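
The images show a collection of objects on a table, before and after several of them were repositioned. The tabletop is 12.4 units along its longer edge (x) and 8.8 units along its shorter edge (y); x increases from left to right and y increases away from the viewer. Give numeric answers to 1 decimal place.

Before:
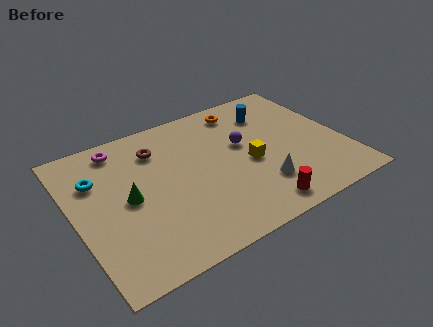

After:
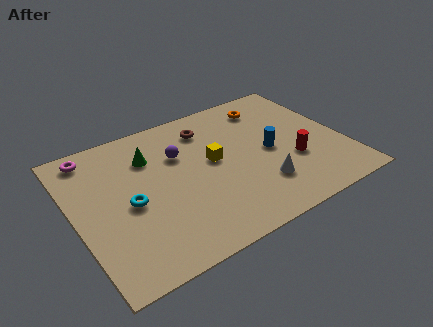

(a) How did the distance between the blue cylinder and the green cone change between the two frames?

-1.8

Before: roughly 7.5 units apart; after: 5.7. That's 1.8 units closer together.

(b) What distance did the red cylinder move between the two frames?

2.9

From (7.8, 1.1) to (9.9, 3.1), the red cylinder covered √(2.1² + 2.0²) ≈ 2.9 units.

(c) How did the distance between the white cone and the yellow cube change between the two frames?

+1.5

Before: roughly 1.6 units apart; after: 3.1. That's 1.5 units further apart.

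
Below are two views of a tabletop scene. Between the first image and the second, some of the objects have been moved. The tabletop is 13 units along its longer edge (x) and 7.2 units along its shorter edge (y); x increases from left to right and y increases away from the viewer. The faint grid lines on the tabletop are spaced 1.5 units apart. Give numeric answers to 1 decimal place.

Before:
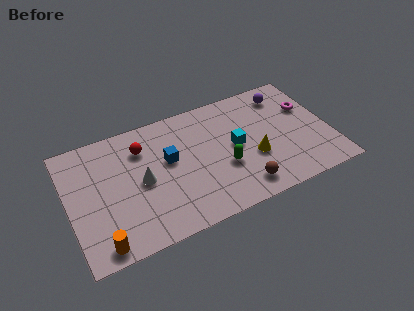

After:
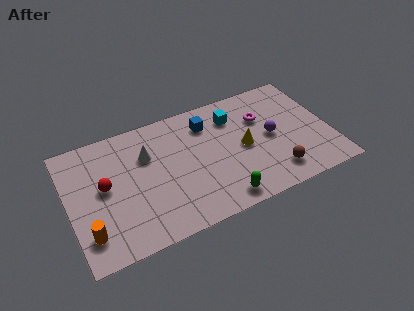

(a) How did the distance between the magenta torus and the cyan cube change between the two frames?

-2.4

Before: roughly 3.9 units apart; after: 1.5. That's 2.4 units closer together.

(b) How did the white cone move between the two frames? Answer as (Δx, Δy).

(0.4, 1.4)

From the two frames, the white cone sits at roughly (3.6, 3.5) before and (4.0, 4.9) after.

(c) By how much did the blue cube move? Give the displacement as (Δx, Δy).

(2.1, 1.4)

The blue cube was at about (5.0, 4.2) and moved to about (7.1, 5.6).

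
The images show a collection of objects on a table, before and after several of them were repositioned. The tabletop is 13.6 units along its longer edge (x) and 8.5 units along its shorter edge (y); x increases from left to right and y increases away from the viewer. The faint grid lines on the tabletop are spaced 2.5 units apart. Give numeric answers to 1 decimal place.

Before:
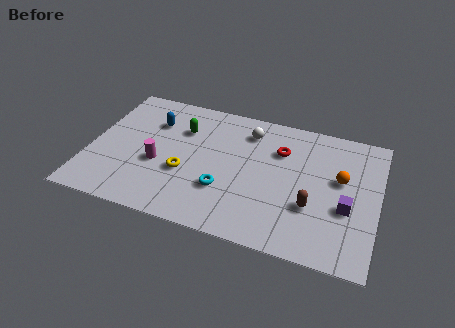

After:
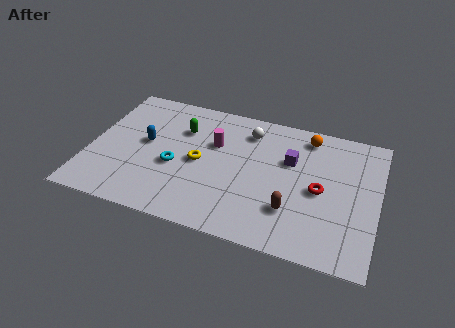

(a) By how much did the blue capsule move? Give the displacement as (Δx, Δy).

(-0.2, -1.5)

The blue capsule started near (2.8, 6.1) and ended near (2.6, 4.6).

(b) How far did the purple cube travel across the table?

3.6

The purple cube moved from about (12.2, 3.3) to (9.4, 5.5), a distance of √(2.8² + 2.2²) ≈ 3.6.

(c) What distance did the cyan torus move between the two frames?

2.5

From (6.5, 2.7) to (4.1, 3.5), the cyan torus covered √(2.4² + 0.8²) ≈ 2.5 units.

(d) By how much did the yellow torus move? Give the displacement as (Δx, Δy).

(0.6, 0.9)

The yellow torus started near (4.6, 3.2) and ended near (5.2, 4.1).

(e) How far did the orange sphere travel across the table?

2.9

The orange sphere was near (11.8, 5.0) before and (10.1, 7.3) after, so it travelled √(1.7² + 2.3²) ≈ 2.9 units.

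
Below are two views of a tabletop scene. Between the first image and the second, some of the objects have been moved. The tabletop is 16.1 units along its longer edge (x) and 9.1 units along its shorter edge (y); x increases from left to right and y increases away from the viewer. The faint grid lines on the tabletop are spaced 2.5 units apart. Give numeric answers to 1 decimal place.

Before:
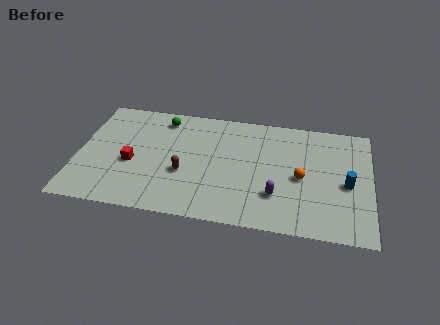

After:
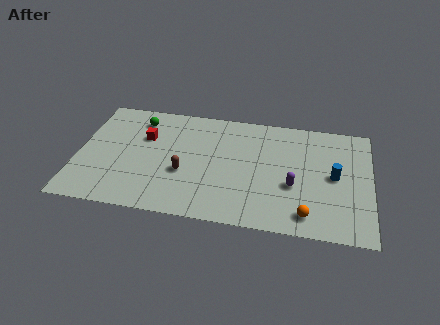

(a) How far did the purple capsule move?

1.3

The purple capsule was near (11.0, 2.6) before and (11.9, 3.5) after, so it travelled √(0.9² + 0.9²) ≈ 1.3 units.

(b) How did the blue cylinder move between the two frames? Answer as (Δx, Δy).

(-0.7, 0.5)

The blue cylinder was at about (14.8, 4.1) and moved to about (14.1, 4.6).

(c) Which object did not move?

the brown capsule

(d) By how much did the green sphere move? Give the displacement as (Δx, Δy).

(-1.3, -0.3)

From the two frames, the green sphere sits at roughly (4.5, 7.7) before and (3.2, 7.4) after.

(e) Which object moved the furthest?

the orange sphere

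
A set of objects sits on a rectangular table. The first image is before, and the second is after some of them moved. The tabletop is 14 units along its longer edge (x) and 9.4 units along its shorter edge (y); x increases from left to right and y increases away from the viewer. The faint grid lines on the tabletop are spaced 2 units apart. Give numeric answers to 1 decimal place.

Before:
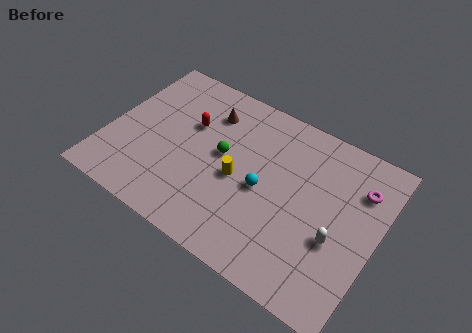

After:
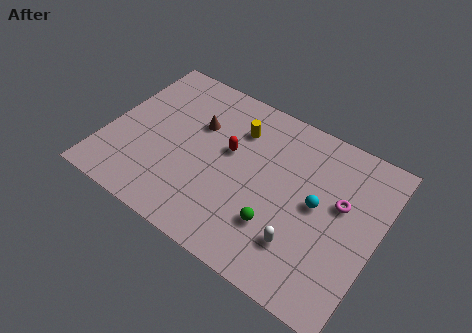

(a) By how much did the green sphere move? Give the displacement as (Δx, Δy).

(3.3, -2.4)

The green sphere started near (5.9, 5.1) and ended near (9.2, 2.7).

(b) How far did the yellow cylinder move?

2.8

The yellow cylinder was near (6.9, 4.2) before and (6.4, 7.0) after, so it travelled √(0.5² + 2.8²) ≈ 2.8 units.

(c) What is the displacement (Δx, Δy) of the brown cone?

(-0.4, -1.0)

The brown cone was at about (4.8, 7.2) and moved to about (4.4, 6.2).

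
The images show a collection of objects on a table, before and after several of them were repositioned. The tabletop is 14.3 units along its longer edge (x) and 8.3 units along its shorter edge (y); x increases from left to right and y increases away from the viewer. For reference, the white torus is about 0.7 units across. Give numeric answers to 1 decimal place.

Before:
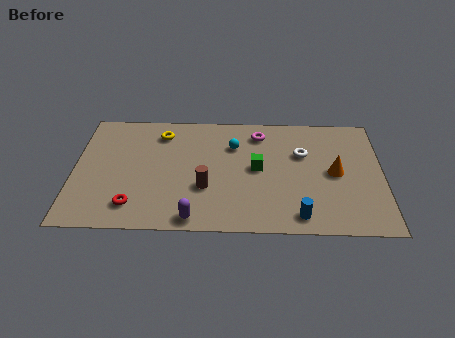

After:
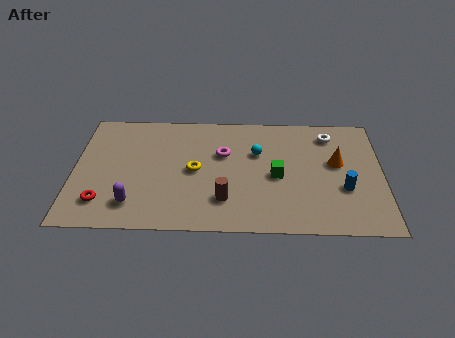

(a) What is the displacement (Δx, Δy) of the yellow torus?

(1.6, -2.6)

The yellow torus was at about (4.0, 6.7) and moved to about (5.6, 4.1).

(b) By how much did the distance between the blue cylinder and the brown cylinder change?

+0.9

They were about 4.7 units apart before and 5.6 after — 0.9 units further apart.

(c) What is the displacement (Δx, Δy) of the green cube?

(0.9, -0.5)

The green cube started near (8.5, 4.3) and ended near (9.4, 3.8).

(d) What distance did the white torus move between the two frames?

1.9

The white torus was near (10.6, 5.4) before and (11.9, 6.8) after, so it travelled √(1.3² + 1.4²) ≈ 1.9 units.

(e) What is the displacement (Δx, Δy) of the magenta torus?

(-1.7, -1.5)

The magenta torus was at about (8.6, 6.8) and moved to about (6.9, 5.3).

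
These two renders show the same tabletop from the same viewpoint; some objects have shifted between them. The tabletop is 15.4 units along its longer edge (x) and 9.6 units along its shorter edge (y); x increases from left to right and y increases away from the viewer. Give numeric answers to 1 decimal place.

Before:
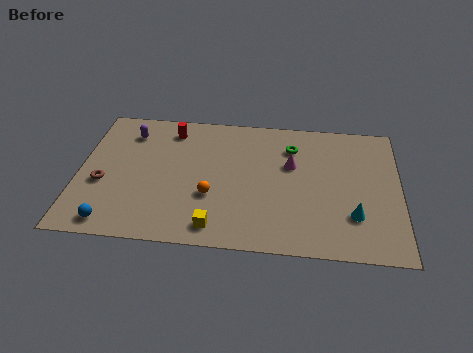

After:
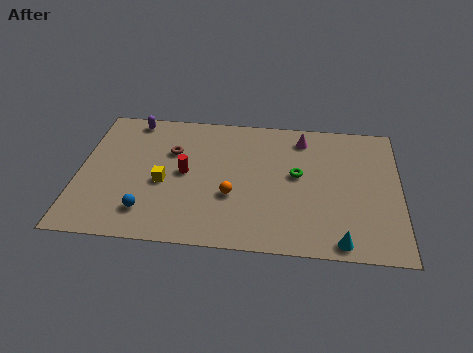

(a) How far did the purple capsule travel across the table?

1.0

The purple capsule moved from about (2.3, 7.6) to (2.4, 8.6), a distance of √(0.1² + 1.0²) ≈ 1.0.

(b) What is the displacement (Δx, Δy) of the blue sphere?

(1.6, 0.9)

The blue sphere started near (1.8, 1.1) and ended near (3.4, 2.0).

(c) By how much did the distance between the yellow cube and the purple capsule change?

-2.9

Before: roughly 7.7 units apart; after: 4.8. That's 2.9 units closer together.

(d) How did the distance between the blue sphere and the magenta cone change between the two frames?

-0.3

They were about 9.7 units apart before and 9.4 after — 0.3 units closer together.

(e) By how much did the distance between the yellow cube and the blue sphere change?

-2.7

They were about 4.9 units apart before and 2.2 after — 2.7 units closer together.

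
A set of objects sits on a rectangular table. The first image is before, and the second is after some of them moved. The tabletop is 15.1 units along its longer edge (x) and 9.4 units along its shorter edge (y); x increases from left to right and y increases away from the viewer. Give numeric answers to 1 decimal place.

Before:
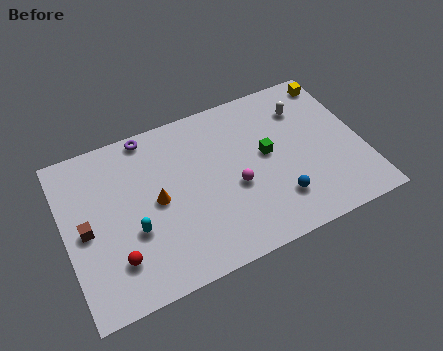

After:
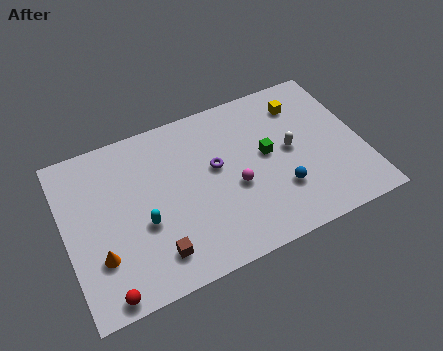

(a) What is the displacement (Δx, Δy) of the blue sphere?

(0.2, 0.5)

The blue sphere started near (10.5, 2.3) and ended near (10.7, 2.8).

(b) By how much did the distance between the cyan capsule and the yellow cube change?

-2.6

They were about 12.0 units apart before and 9.4 after — 2.6 units closer together.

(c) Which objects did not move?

the magenta sphere and the green cube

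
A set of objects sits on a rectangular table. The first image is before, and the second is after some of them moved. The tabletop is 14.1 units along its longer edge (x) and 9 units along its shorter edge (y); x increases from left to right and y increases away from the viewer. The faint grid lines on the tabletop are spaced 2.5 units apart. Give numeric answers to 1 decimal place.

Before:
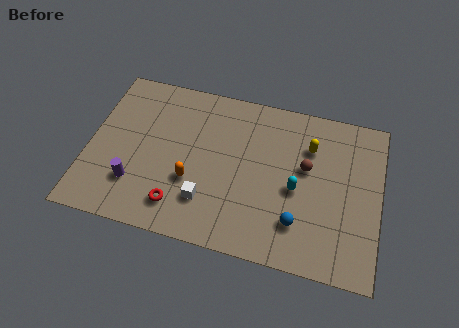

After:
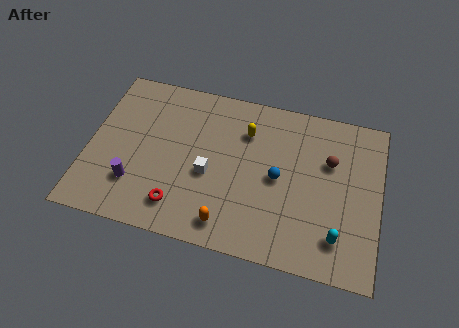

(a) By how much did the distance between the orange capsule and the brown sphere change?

+0.7

The distance was about 5.8 in the first image and 6.5 in the second, so they moved 0.7 units further apart.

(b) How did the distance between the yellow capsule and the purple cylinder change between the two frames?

-2.6

The distance was about 9.2 in the first image and 6.6 in the second, so they moved 2.6 units closer together.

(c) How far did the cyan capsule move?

3.0

From (10.1, 4.0) to (12.2, 1.9), the cyan capsule covered √(2.1² + 2.1²) ≈ 3.0 units.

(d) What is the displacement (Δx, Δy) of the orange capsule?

(1.9, -1.9)

From the two frames, the orange capsule sits at roughly (5.1, 3.2) before and (7.0, 1.3) after.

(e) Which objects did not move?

the purple cylinder and the red torus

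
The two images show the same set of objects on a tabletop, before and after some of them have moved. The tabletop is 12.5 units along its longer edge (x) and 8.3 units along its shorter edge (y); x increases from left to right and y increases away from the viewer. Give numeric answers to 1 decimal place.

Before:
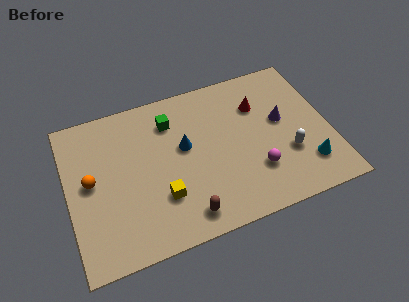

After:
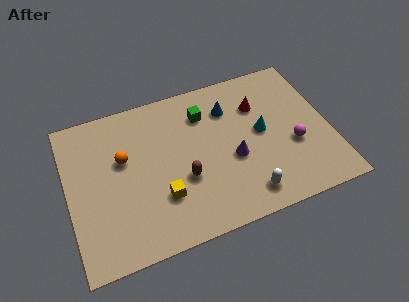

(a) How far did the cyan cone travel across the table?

3.1

The cyan cone was near (11.2, 1.9) before and (9.3, 4.4) after, so it travelled √(1.9² + 2.5²) ≈ 3.1 units.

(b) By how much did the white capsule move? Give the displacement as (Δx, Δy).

(-2.2, -1.5)

From the two frames, the white capsule sits at roughly (10.4, 2.8) before and (8.2, 1.3) after.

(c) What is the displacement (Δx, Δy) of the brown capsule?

(0.1, 1.9)

The brown capsule started near (5.3, 1.2) and ended near (5.4, 3.1).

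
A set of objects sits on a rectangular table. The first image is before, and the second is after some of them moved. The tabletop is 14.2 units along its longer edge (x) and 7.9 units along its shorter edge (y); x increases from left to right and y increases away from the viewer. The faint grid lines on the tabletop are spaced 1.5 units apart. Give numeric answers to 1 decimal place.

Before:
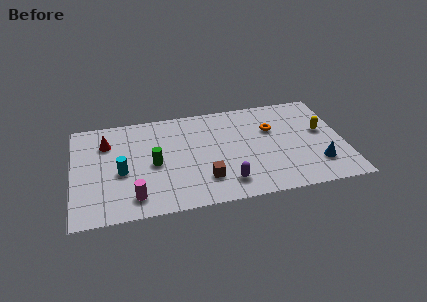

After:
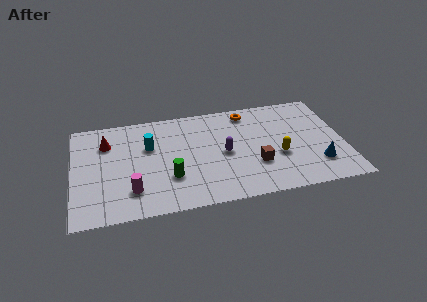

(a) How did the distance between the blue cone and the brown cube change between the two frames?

-2.6

The distance was about 5.9 in the first image and 3.3 in the second, so they moved 2.6 units closer together.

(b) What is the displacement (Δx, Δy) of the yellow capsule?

(-2.4, -1.5)

From the two frames, the yellow capsule sits at roughly (13.1, 4.5) before and (10.7, 3.0) after.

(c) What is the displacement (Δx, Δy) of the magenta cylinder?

(-0.1, 0.5)

The magenta cylinder was at about (3.1, 1.4) and moved to about (3.0, 1.9).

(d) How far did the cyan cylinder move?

2.3

The cyan cylinder was near (2.5, 3.4) before and (4.0, 5.1) after, so it travelled √(1.5² + 1.7²) ≈ 2.3 units.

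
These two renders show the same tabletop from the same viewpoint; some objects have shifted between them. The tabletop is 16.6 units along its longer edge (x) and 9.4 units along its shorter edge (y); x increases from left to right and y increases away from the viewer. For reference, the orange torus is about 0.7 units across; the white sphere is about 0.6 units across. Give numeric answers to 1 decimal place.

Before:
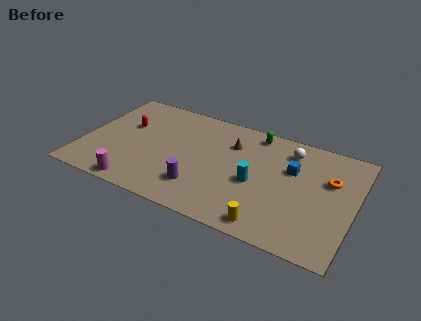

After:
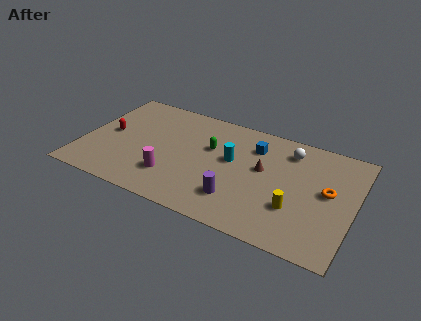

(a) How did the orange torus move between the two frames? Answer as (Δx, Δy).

(0.0, -1.0)

The orange torus was at about (15.0, 6.1) and moved to about (15.0, 5.1).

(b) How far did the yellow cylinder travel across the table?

2.3

From (11.9, 1.1) to (13.2, 3.0), the yellow cylinder covered √(1.3² + 1.9²) ≈ 2.3 units.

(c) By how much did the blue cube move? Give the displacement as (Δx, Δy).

(-2.4, 1.0)

The blue cube started near (12.7, 6.1) and ended near (10.3, 7.1).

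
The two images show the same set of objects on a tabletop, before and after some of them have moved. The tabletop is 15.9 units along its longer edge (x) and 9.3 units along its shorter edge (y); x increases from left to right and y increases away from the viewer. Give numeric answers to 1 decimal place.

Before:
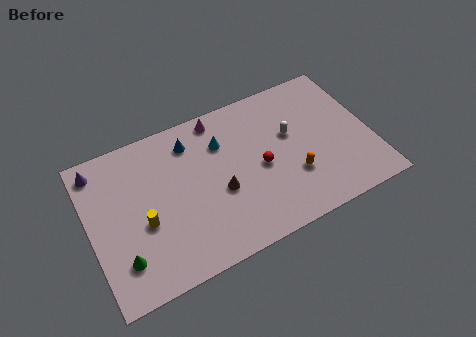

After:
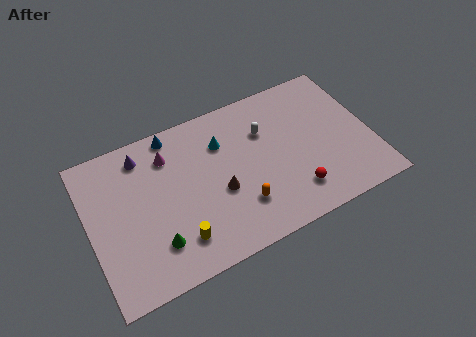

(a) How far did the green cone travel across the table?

1.9

From (1.5, 2.2) to (3.4, 2.3), the green cone covered √(1.9² + 0.1²) ≈ 1.9 units.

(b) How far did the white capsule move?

1.6

The white capsule moved from about (11.5, 5.6) to (10.1, 6.4), a distance of √(1.4² + 0.8²) ≈ 1.6.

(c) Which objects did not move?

the cyan cone and the brown cone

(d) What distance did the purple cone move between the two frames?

2.5

The purple cone was near (0.8, 8.0) before and (3.3, 7.8) after, so it travelled √(2.5² + 0.2²) ≈ 2.5 units.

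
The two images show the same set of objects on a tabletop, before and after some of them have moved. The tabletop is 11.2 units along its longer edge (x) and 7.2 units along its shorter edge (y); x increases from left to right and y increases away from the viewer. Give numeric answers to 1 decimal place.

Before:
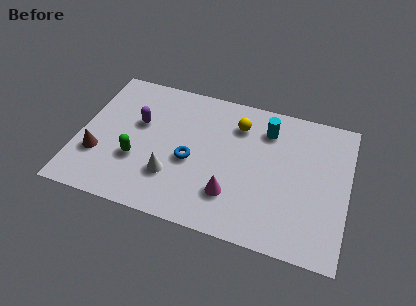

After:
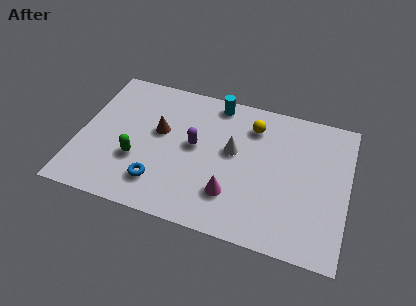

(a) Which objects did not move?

the green capsule and the magenta cone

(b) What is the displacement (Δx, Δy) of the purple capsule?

(2.4, -0.5)

The purple capsule was at about (2.4, 4.4) and moved to about (4.8, 3.9).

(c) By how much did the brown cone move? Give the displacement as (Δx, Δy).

(2.4, 1.9)

From the two frames, the brown cone sits at roughly (0.9, 2.3) before and (3.3, 4.2) after.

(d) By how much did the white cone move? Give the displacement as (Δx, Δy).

(2.4, 2.0)

From the two frames, the white cone sits at roughly (4.0, 2.1) before and (6.4, 4.1) after.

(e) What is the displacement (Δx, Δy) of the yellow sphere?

(0.6, 0.1)

The yellow sphere started near (6.5, 5.5) and ended near (7.1, 5.6).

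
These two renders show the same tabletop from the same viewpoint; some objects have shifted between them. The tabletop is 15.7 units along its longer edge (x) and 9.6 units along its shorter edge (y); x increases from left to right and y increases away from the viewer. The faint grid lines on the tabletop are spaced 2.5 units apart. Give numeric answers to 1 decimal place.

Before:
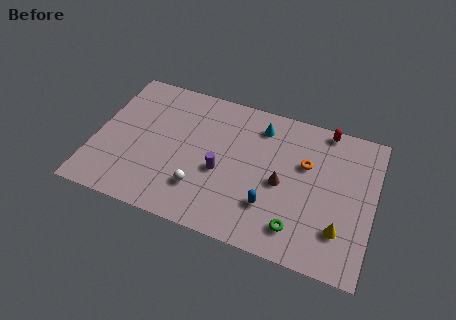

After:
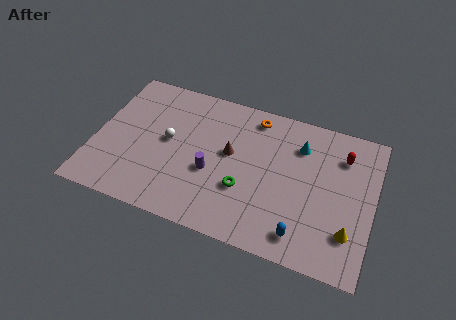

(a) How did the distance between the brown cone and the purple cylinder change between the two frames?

-1.6

Before: roughly 3.4 units apart; after: 1.8. That's 1.6 units closer together.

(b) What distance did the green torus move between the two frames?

3.4

The green torus moved from about (11.7, 1.8) to (8.6, 3.3), a distance of √(3.1² + 1.5²) ≈ 3.4.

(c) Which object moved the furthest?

the orange torus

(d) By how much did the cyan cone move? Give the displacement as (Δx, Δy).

(2.3, -0.6)

From the two frames, the cyan cone sits at roughly (9.1, 7.8) before and (11.4, 7.2) after.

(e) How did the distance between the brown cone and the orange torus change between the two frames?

+1.0

Before: roughly 2.1 units apart; after: 3.1. That's 1.0 units further apart.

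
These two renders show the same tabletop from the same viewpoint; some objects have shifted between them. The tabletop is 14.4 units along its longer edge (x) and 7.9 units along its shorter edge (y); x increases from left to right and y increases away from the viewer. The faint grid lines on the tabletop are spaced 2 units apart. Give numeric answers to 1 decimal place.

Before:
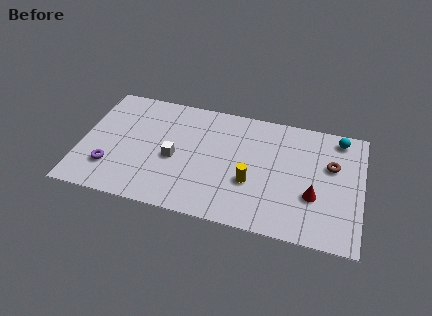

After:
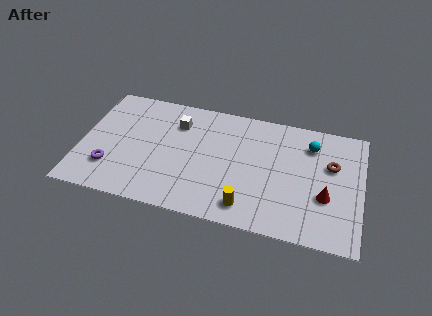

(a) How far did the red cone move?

0.6

From (12.0, 2.8) to (12.6, 2.9), the red cone covered √(0.6² + 0.1²) ≈ 0.6 units.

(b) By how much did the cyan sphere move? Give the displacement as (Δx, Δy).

(-1.4, -0.8)

The cyan sphere started near (13.1, 6.9) and ended near (11.7, 6.1).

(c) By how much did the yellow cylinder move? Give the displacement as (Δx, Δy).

(-0.1, -1.6)

The yellow cylinder started near (8.8, 2.9) and ended near (8.7, 1.3).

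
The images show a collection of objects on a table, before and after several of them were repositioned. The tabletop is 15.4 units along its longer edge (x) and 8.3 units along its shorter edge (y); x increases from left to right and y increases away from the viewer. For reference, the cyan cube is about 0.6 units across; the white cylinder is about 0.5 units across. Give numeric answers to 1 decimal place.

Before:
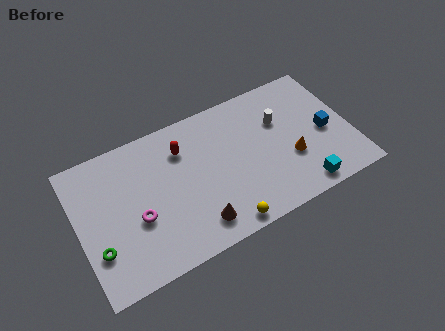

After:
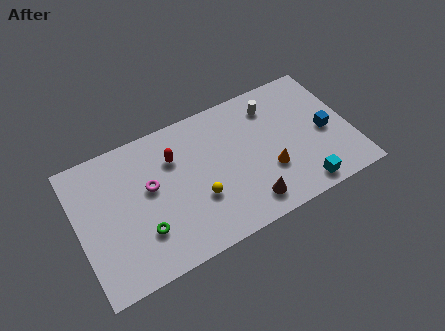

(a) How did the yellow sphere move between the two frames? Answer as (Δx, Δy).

(-1.1, 2.1)

From the two frames, the yellow sphere sits at roughly (7.7, 0.8) before and (6.6, 2.9) after.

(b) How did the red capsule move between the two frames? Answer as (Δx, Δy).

(-0.5, -0.3)

From the two frames, the red capsule sits at roughly (6.1, 6.2) before and (5.6, 5.9) after.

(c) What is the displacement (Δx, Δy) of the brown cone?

(2.9, -0.1)

From the two frames, the brown cone sits at roughly (6.3, 1.5) before and (9.2, 1.4) after.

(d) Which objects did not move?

the cyan cube and the blue cube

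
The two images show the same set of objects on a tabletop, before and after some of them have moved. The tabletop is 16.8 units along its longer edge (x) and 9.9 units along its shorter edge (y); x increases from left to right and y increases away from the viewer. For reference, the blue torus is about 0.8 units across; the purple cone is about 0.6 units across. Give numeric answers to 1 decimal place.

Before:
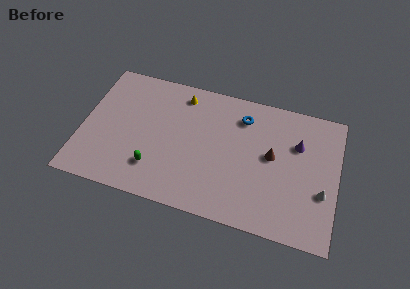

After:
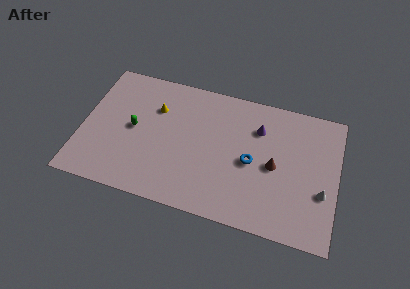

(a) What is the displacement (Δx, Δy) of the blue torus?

(0.8, -3.2)

The blue torus started near (10.4, 7.8) and ended near (11.2, 4.6).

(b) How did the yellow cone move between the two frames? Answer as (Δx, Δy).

(-1.6, -1.5)

The yellow cone was at about (6.3, 8.4) and moved to about (4.7, 6.9).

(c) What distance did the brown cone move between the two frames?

0.7

The brown cone moved from about (12.5, 5.4) to (12.7, 4.7), a distance of √(0.2² + 0.7²) ≈ 0.7.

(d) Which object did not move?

the white cone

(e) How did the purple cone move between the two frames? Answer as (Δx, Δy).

(-2.6, 0.5)

The purple cone was at about (14.1, 6.7) and moved to about (11.5, 7.2).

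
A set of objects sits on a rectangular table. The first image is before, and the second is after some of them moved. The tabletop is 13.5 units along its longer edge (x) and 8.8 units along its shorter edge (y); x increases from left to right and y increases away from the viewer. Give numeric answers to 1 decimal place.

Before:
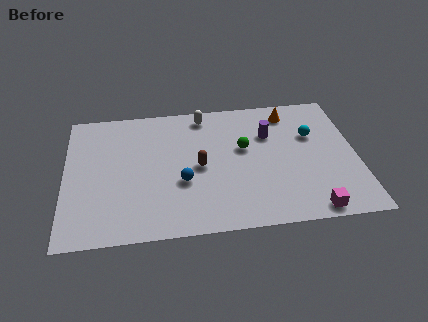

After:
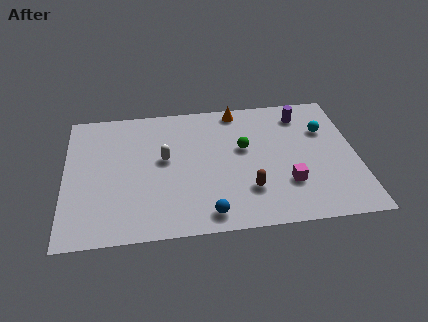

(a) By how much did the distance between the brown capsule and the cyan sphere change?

-0.3

The distance was about 5.5 in the first image and 5.2 in the second, so they moved 0.3 units closer together.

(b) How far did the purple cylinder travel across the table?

2.0

The purple cylinder moved from about (9.5, 6.0) to (11.1, 7.2), a distance of √(1.6² + 1.2²) ≈ 2.0.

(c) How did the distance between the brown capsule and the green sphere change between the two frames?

+0.5

The distance was about 2.3 in the first image and 2.8 in the second, so they moved 0.5 units further apart.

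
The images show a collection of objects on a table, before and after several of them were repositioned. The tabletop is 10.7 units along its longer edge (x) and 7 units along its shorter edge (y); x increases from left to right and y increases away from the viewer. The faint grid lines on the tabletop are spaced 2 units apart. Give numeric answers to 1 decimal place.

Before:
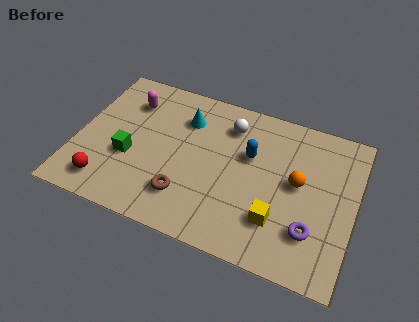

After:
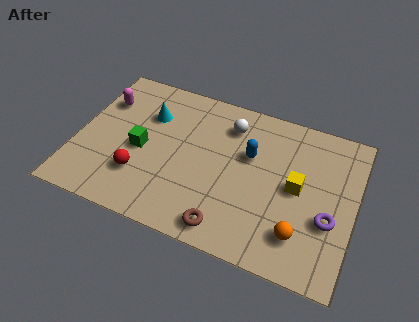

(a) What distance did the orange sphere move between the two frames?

2.2

The orange sphere moved from about (8.5, 3.8) to (8.8, 1.6), a distance of √(0.3² + 2.2²) ≈ 2.2.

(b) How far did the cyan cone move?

1.4

From (4.0, 5.2) to (2.6, 4.9), the cyan cone covered √(1.4² + 0.3²) ≈ 1.4 units.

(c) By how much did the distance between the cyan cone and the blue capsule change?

+1.3

The distance was about 2.7 in the first image and 4.0 in the second, so they moved 1.3 units further apart.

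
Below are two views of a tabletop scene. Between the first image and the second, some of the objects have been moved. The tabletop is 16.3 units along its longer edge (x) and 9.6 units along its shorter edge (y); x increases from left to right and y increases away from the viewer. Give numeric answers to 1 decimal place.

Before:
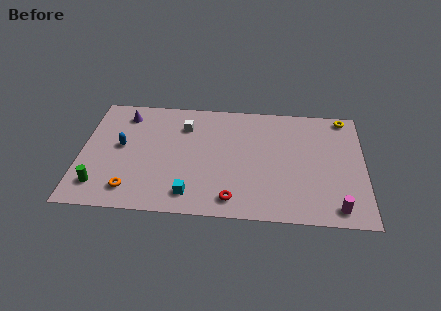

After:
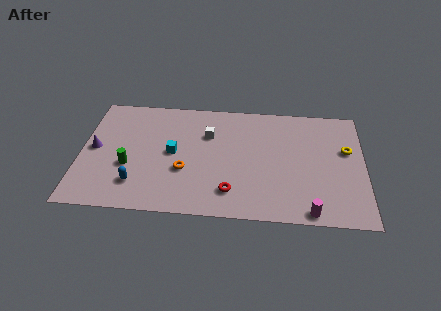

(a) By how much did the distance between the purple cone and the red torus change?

-0.7

Before: roughly 9.1 units apart; after: 8.4. That's 0.7 units closer together.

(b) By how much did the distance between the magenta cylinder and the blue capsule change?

-3.0

They were about 13.0 units apart before and 10.0 after — 3.0 units closer together.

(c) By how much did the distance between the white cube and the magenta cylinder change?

-2.4

The distance was about 10.7 in the first image and 8.3 in the second, so they moved 2.4 units closer together.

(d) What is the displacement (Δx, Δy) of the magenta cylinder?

(-1.5, -0.4)

The magenta cylinder started near (14.7, 1.2) and ended near (13.2, 0.8).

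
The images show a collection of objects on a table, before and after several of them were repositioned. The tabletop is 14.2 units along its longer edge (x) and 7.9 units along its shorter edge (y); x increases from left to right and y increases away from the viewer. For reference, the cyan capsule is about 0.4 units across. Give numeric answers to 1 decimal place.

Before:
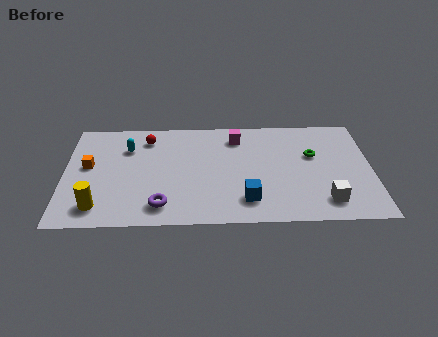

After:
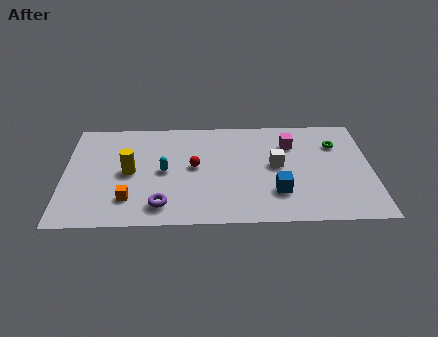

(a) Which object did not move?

the purple torus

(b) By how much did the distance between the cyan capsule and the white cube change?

-4.8

Before: roughly 10.0 units apart; after: 5.2. That's 4.8 units closer together.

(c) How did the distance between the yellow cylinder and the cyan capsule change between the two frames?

-2.9

They were about 4.5 units apart before and 1.6 after — 2.9 units closer together.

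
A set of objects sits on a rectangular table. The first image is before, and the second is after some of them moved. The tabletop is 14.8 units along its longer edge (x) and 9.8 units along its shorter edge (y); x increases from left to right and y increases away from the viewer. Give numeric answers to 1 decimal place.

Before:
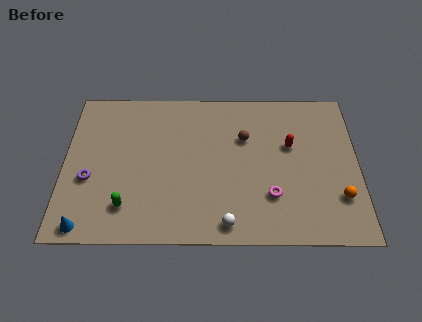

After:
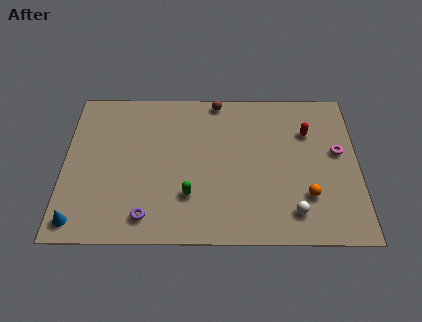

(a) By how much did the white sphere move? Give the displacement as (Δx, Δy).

(3.3, 0.7)

The white sphere was at about (8.2, 1.1) and moved to about (11.5, 1.8).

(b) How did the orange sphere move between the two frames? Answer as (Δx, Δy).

(-1.6, 0.1)

The orange sphere started near (13.8, 2.7) and ended near (12.2, 2.8).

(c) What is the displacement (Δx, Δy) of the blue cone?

(-0.4, 0.3)

The blue cone was at about (1.2, 0.9) and moved to about (0.8, 1.2).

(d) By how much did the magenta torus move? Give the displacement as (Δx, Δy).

(3.4, 2.8)

The magenta torus started near (10.4, 2.8) and ended near (13.8, 5.6).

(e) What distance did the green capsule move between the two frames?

3.2

The green capsule moved from about (3.2, 2.1) to (6.3, 2.8), a distance of √(3.1² + 0.7²) ≈ 3.2.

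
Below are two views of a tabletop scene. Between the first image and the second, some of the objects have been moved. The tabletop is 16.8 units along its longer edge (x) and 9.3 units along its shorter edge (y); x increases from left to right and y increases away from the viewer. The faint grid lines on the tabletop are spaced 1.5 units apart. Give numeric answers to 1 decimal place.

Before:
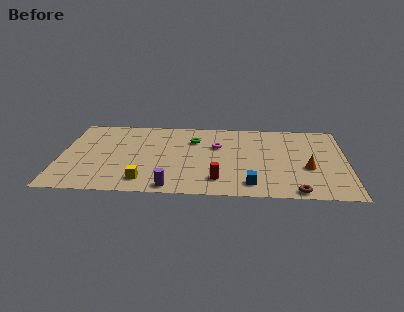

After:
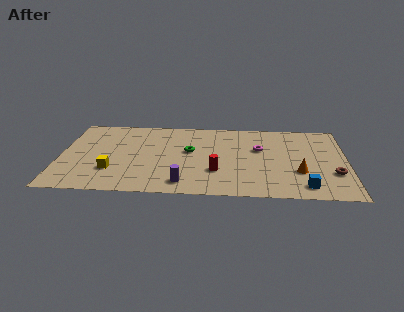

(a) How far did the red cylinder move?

1.0

The red cylinder was near (9.3, 1.9) before and (9.2, 2.9) after, so it travelled √(0.1² + 1.0²) ≈ 1.0 units.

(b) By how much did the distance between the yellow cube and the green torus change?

-0.6

The distance was about 5.8 in the first image and 5.2 in the second, so they moved 0.6 units closer together.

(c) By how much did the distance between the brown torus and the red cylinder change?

+2.2

The distance was about 4.6 in the first image and 6.8 in the second, so they moved 2.2 units further apart.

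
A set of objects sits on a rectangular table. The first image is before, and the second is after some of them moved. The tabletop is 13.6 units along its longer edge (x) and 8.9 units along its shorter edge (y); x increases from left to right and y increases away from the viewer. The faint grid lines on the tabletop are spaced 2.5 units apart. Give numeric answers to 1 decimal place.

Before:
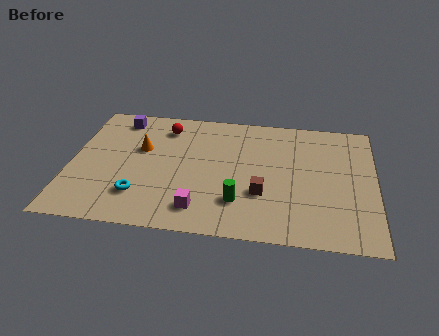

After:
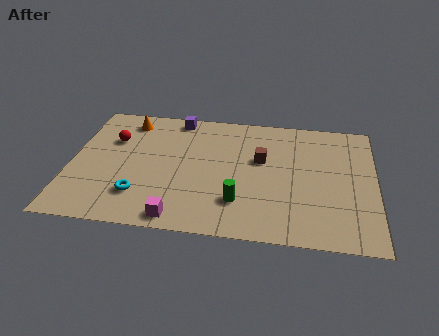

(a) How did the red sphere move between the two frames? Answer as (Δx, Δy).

(-2.3, -1.2)

The red sphere was at about (4.1, 7.2) and moved to about (1.8, 6.0).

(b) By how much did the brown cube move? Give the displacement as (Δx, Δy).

(-0.1, 2.4)

The brown cube was at about (8.6, 3.0) and moved to about (8.5, 5.4).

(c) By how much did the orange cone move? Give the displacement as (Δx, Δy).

(-0.7, 2.0)

From the two frames, the orange cone sits at roughly (3.1, 5.5) before and (2.4, 7.5) after.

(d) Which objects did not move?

the cyan torus and the green cylinder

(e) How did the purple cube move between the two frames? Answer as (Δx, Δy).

(2.6, 0.4)

The purple cube started near (2.0, 7.6) and ended near (4.6, 8.0).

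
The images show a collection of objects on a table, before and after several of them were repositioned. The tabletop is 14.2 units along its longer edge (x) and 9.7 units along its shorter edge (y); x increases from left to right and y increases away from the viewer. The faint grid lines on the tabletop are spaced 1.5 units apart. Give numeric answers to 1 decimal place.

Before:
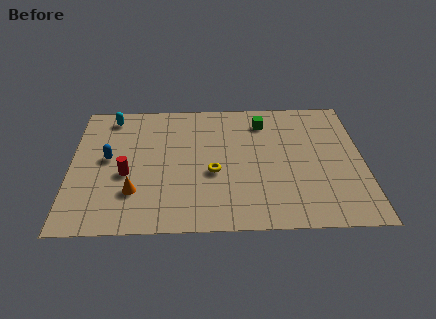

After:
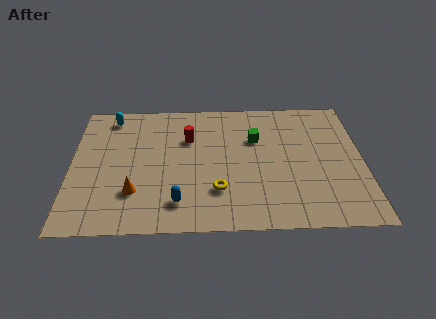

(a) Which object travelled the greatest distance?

the blue capsule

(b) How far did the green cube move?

1.4

The green cube moved from about (9.4, 7.8) to (9.0, 6.5), a distance of √(0.4² + 1.3²) ≈ 1.4.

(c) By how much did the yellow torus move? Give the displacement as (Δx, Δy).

(0.2, -1.3)

From the two frames, the yellow torus sits at roughly (6.9, 4.0) before and (7.1, 2.7) after.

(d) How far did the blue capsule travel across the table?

4.7

The blue capsule moved from about (1.8, 5.2) to (5.2, 1.9), a distance of √(3.4² + 3.3²) ≈ 4.7.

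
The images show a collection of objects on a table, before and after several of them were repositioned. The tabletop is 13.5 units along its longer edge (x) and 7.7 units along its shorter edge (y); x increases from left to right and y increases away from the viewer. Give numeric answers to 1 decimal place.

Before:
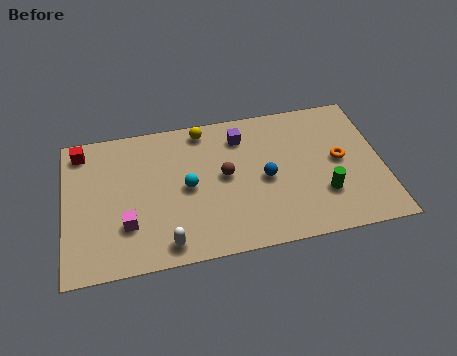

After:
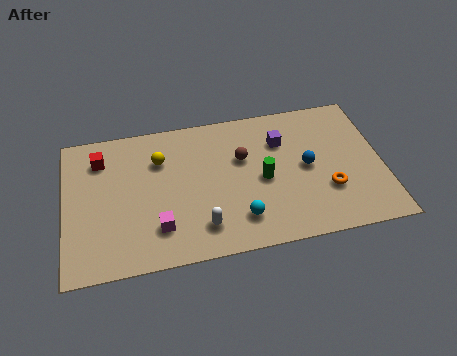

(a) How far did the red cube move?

1.0

From (0.8, 6.6) to (1.6, 6.0), the red cube covered √(0.8² + 0.6²) ≈ 1.0 units.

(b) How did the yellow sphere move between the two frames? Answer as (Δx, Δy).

(-1.9, -1.3)

The yellow sphere started near (6.0, 6.8) and ended near (4.1, 5.5).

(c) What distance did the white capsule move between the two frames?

1.6

From (4.2, 1.0) to (5.7, 1.6), the white capsule covered √(1.5² + 0.6²) ≈ 1.6 units.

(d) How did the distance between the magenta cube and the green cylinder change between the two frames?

-3.5

The distance was about 8.3 in the first image and 4.8 in the second, so they moved 3.5 units closer together.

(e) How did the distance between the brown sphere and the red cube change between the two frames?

-0.4

The distance was about 6.5 in the first image and 6.1 in the second, so they moved 0.4 units closer together.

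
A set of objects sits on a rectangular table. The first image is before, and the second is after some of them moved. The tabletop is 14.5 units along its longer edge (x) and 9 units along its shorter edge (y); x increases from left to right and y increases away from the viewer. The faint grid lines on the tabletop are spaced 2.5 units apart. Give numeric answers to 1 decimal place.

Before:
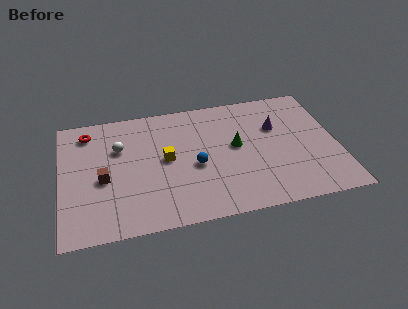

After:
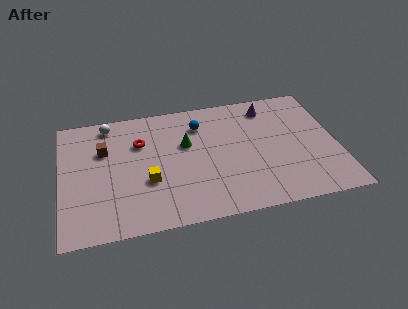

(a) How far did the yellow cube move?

1.7

From (5.5, 4.7) to (4.5, 3.3), the yellow cube covered √(1.0² + 1.4²) ≈ 1.7 units.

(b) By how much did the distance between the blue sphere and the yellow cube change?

+2.9

They were about 1.7 units apart before and 4.6 after — 2.9 units further apart.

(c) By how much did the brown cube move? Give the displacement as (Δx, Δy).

(0.1, 2.1)

The brown cube was at about (2.2, 3.9) and moved to about (2.3, 6.0).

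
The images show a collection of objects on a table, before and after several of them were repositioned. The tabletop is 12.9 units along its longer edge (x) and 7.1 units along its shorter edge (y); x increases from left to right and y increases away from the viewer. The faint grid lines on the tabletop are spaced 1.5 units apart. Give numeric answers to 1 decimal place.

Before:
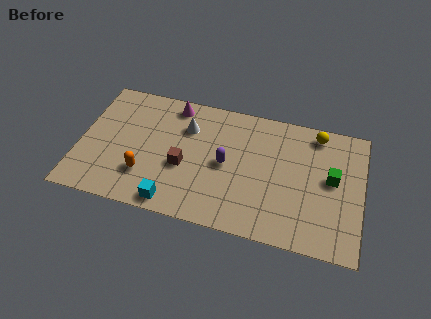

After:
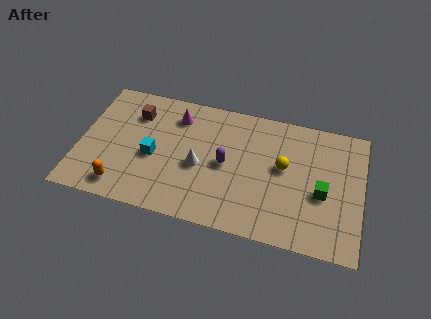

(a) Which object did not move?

the purple capsule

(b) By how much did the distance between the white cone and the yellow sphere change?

-2.1

Before: roughly 6.0 units apart; after: 3.9. That's 2.1 units closer together.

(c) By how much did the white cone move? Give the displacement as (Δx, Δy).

(0.7, -2.0)

The white cone was at about (4.8, 5.1) and moved to about (5.5, 3.1).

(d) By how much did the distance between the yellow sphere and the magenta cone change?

-1.4

Before: roughly 6.6 units apart; after: 5.2. That's 1.4 units closer together.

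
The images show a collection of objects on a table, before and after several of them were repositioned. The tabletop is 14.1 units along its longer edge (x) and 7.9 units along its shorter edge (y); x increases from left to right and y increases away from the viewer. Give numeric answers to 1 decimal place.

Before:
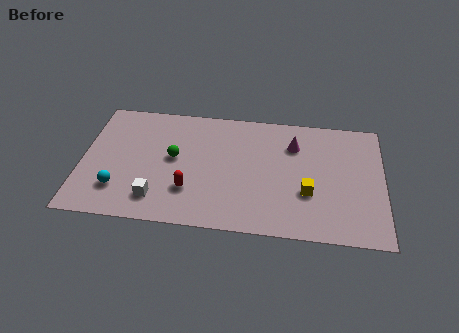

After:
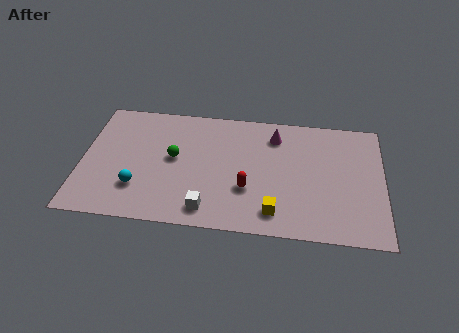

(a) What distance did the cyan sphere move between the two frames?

0.9

From (1.8, 2.0) to (2.7, 2.2), the cyan sphere covered √(0.9² + 0.2²) ≈ 0.9 units.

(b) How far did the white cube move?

2.4

The white cube moved from about (3.6, 1.6) to (6.0, 1.2), a distance of √(2.4² + 0.4²) ≈ 2.4.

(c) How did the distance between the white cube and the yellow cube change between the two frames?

-4.0

The distance was about 7.1 in the first image and 3.1 in the second, so they moved 4.0 units closer together.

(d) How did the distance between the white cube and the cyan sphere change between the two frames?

+1.6

Before: roughly 1.8 units apart; after: 3.4. That's 1.6 units further apart.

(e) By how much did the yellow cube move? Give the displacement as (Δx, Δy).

(-1.5, -1.4)

The yellow cube was at about (10.6, 2.8) and moved to about (9.1, 1.4).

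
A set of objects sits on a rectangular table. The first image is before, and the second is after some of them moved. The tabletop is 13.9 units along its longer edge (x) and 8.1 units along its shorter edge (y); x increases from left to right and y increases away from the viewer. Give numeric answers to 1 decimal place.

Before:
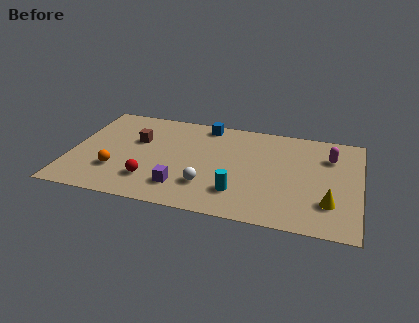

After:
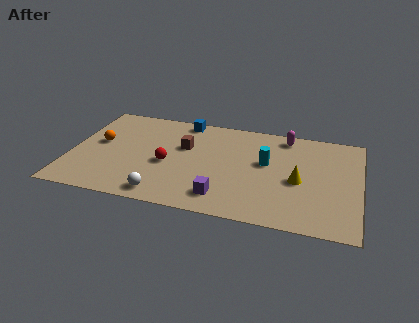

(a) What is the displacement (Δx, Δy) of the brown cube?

(2.3, 0.0)

The brown cube started near (3.1, 5.1) and ended near (5.4, 5.1).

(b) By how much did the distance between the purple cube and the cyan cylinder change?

+1.0

Before: roughly 2.7 units apart; after: 3.7. That's 1.0 units further apart.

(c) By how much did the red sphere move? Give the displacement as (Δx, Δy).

(0.7, 1.5)

The red sphere started near (4.0, 2.0) and ended near (4.7, 3.5).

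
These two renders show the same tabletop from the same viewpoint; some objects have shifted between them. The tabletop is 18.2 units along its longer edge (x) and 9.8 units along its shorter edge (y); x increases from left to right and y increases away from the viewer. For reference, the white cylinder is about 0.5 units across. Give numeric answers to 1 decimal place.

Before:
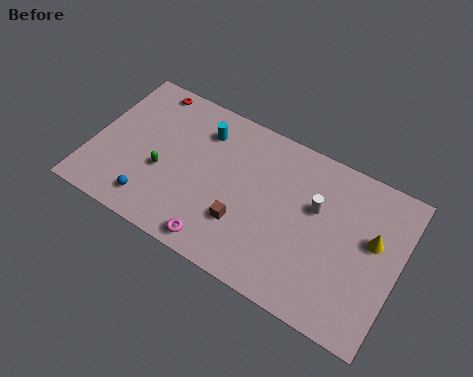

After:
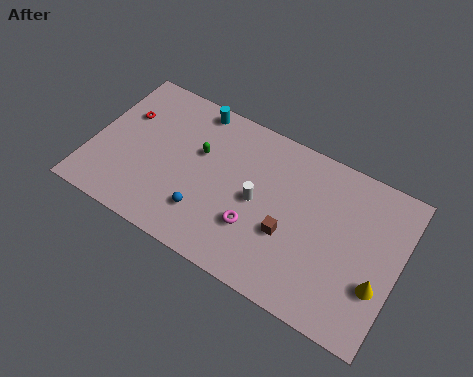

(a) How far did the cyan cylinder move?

1.4

The cyan cylinder was near (6.2, 7.6) before and (5.5, 8.8) after, so it travelled √(0.7² + 1.2²) ≈ 1.4 units.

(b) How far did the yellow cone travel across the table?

2.6

The yellow cone was near (16.6, 5.8) before and (17.2, 3.3) after, so it travelled √(0.6² + 2.5²) ≈ 2.6 units.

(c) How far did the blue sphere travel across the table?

3.2

The blue sphere moved from about (4.0, 1.7) to (7.1, 2.5), a distance of √(3.1² + 0.8²) ≈ 3.2.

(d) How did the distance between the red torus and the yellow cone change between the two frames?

+1.6

Before: roughly 14.3 units apart; after: 15.9. That's 1.6 units further apart.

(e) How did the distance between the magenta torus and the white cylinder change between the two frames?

-5.4

They were about 7.1 units apart before and 1.7 after — 5.4 units closer together.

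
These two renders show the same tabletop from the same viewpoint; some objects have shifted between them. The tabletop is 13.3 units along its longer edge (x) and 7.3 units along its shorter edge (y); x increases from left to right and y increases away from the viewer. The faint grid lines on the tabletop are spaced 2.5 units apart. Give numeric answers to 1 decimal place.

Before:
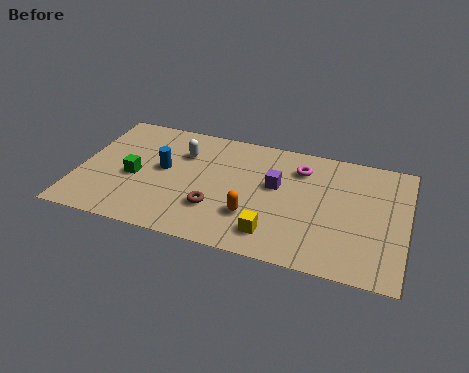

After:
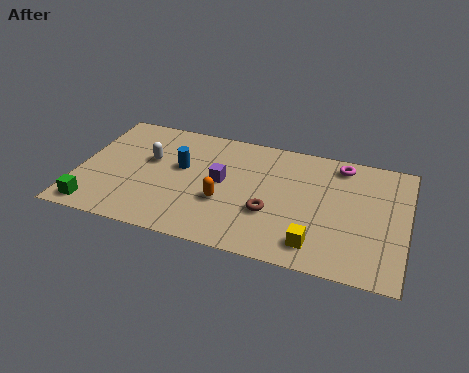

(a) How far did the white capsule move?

1.5

The white capsule was near (4.1, 5.2) before and (2.8, 4.4) after, so it travelled √(1.3² + 0.8²) ≈ 1.5 units.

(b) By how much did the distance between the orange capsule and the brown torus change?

+0.4

The distance was about 1.5 in the first image and 1.9 in the second, so they moved 0.4 units further apart.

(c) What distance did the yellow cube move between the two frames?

1.7

From (8.1, 1.4) to (9.8, 1.3), the yellow cube covered √(1.7² + 0.1²) ≈ 1.7 units.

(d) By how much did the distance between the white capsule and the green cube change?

+1.3

They were about 2.7 units apart before and 4.0 after — 1.3 units further apart.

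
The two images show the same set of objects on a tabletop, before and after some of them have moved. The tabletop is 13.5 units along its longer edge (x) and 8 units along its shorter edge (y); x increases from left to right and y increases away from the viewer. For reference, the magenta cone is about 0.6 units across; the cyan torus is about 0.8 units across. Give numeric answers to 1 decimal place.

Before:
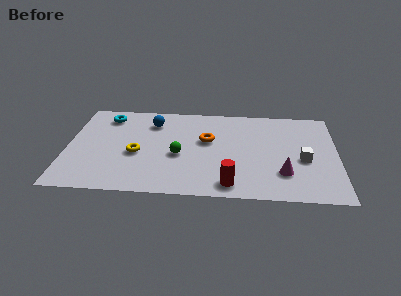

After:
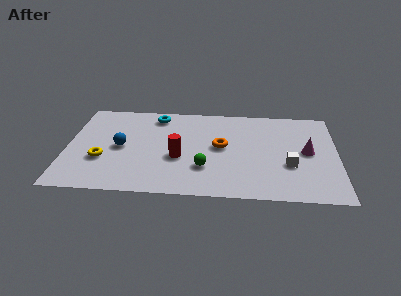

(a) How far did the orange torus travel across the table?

0.9

The orange torus was near (7.0, 4.8) before and (7.7, 4.3) after, so it travelled √(0.7² + 0.5²) ≈ 0.9 units.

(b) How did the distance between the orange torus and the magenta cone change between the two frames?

-0.3

The distance was about 4.6 in the first image and 4.3 in the second, so they moved 0.3 units closer together.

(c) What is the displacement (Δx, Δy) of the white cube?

(-0.7, -0.5)

The white cube was at about (11.8, 3.4) and moved to about (11.1, 2.9).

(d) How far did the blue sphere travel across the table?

2.7

The blue sphere moved from about (4.2, 6.2) to (2.7, 3.9), a distance of √(1.5² + 2.3²) ≈ 2.7.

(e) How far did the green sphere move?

1.6

The green sphere was near (5.6, 3.4) before and (6.9, 2.4) after, so it travelled √(1.3² + 1.0²) ≈ 1.6 units.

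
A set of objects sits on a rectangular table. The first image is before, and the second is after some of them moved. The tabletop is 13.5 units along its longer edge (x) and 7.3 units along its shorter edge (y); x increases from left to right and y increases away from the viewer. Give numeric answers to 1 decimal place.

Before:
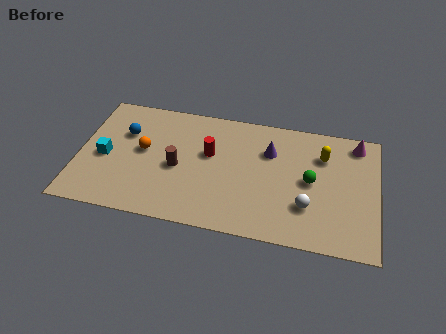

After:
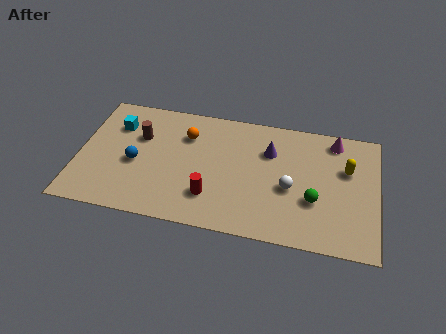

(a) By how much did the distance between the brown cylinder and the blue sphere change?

-1.4

Before: roughly 3.0 units apart; after: 1.6. That's 1.4 units closer together.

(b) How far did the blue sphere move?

1.8

From (2.0, 4.9) to (2.6, 3.2), the blue sphere covered √(0.6² + 1.7²) ≈ 1.8 units.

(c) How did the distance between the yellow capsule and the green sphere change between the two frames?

+0.8

Before: roughly 1.7 units apart; after: 2.5. That's 0.8 units further apart.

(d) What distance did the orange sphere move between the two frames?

2.3

The orange sphere moved from about (2.9, 4.0) to (4.8, 5.3), a distance of √(1.9² + 1.3²) ≈ 2.3.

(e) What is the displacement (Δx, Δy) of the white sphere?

(-0.8, 0.9)

The white sphere was at about (10.4, 2.2) and moved to about (9.6, 3.1).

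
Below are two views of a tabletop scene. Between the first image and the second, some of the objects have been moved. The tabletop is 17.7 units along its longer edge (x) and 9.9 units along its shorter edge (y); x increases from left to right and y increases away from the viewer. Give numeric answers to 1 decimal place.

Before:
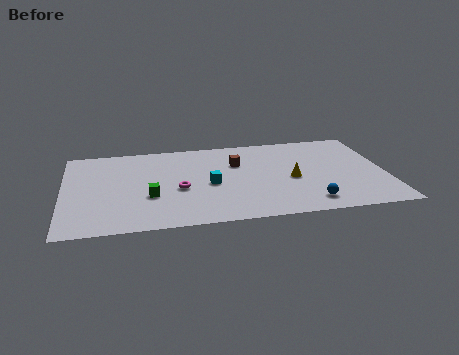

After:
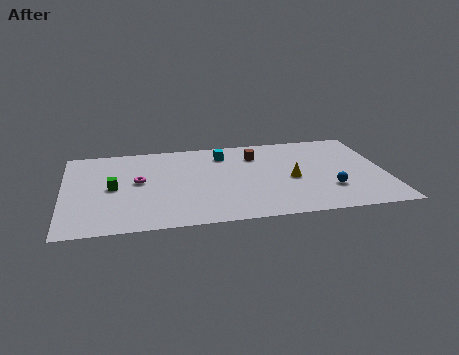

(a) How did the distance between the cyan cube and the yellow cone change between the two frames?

+0.5

Before: roughly 4.5 units apart; after: 5.0. That's 0.5 units further apart.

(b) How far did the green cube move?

2.4

From (4.7, 3.6) to (2.7, 4.9), the green cube covered √(2.0² + 1.3²) ≈ 2.4 units.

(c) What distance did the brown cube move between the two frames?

1.4

From (9.6, 6.7) to (10.7, 7.5), the brown cube covered √(1.1² + 0.8²) ≈ 1.4 units.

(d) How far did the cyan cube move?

3.5

From (8.0, 4.5) to (8.9, 7.9), the cyan cube covered √(0.9² + 3.4²) ≈ 3.5 units.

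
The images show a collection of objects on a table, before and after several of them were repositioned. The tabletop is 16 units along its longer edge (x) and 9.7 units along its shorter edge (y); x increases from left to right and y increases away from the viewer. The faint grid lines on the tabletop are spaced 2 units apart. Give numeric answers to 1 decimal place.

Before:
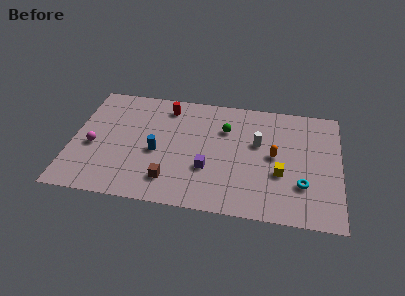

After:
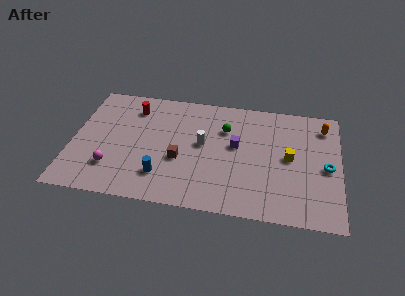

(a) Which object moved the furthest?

the orange capsule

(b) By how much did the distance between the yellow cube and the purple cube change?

-1.1

They were about 4.3 units apart before and 3.2 after — 1.1 units closer together.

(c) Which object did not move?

the green sphere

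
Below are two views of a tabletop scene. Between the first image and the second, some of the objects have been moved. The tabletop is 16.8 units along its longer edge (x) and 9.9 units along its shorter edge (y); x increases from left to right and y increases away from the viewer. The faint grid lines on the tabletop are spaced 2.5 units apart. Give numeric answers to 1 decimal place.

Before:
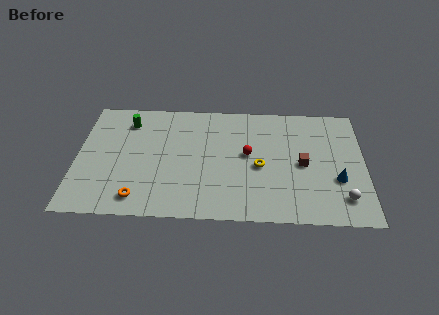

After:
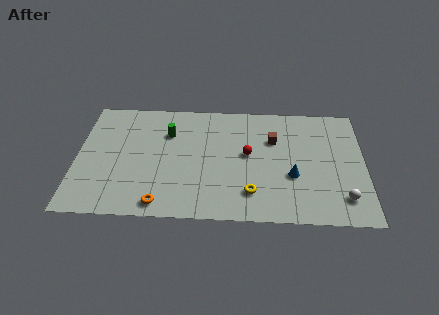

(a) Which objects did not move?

the white sphere and the red sphere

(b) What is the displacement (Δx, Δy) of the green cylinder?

(2.4, -0.9)

The green cylinder was at about (2.9, 7.9) and moved to about (5.3, 7.0).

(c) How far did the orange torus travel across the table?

1.4

The orange torus moved from about (3.7, 1.5) to (5.0, 1.1), a distance of √(1.3² + 0.4²) ≈ 1.4.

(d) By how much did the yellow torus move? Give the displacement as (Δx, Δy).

(-0.5, -2.2)

The yellow torus was at about (10.7, 4.4) and moved to about (10.2, 2.2).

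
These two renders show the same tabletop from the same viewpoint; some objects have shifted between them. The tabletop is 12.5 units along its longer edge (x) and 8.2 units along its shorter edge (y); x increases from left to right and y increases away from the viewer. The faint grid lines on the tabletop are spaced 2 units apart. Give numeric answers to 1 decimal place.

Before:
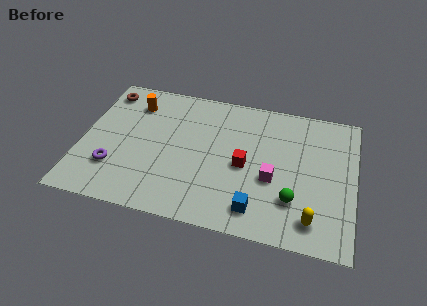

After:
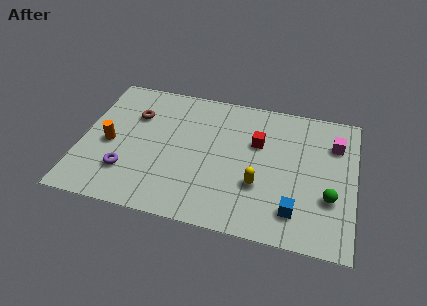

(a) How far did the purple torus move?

0.6

From (1.6, 2.3) to (2.2, 2.2), the purple torus covered √(0.6² + 0.1²) ≈ 0.6 units.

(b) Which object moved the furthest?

the magenta cube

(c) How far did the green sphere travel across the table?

1.7

From (9.8, 2.3) to (11.4, 2.8), the green sphere covered √(1.6² + 0.5²) ≈ 1.7 units.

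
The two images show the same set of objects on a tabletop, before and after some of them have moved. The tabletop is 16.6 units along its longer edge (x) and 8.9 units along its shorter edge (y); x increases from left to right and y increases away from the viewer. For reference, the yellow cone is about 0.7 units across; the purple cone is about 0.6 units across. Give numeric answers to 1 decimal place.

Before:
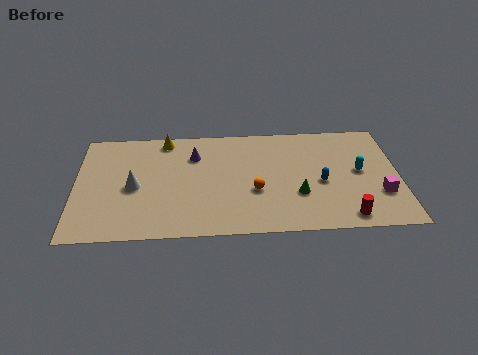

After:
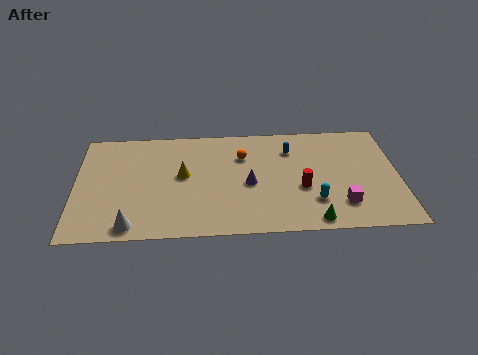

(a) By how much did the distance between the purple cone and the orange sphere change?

-2.1

Before: roughly 4.4 units apart; after: 2.3. That's 2.1 units closer together.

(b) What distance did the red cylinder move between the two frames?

3.3

The red cylinder moved from about (13.8, 1.1) to (11.6, 3.5), a distance of √(2.2² + 2.4²) ≈ 3.3.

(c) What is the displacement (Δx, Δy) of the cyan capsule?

(-2.4, -2.3)

The cyan capsule started near (14.6, 4.7) and ended near (12.2, 2.4).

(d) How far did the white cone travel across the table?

3.1

The white cone moved from about (3.0, 4.1) to (2.9, 1.0), a distance of √(0.1² + 3.1²) ≈ 3.1.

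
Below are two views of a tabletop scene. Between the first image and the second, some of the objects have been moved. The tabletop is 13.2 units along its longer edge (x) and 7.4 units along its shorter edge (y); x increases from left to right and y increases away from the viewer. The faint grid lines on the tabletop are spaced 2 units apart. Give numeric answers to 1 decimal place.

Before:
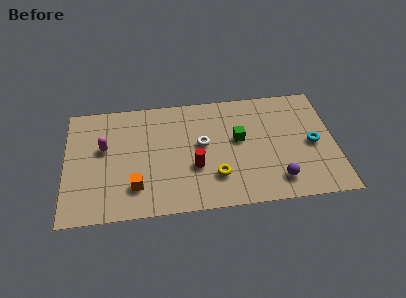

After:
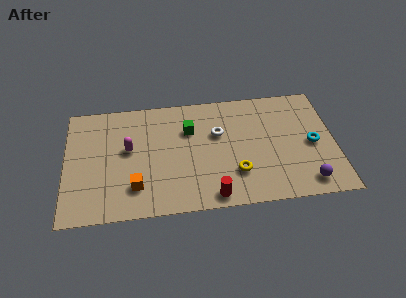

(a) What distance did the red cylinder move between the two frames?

2.1

The red cylinder was near (6.3, 2.7) before and (7.1, 0.8) after, so it travelled √(0.8² + 1.9²) ≈ 2.1 units.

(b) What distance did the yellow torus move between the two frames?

1.0

From (7.3, 2.0) to (8.3, 2.1), the yellow torus covered √(1.0² + 0.1²) ≈ 1.0 units.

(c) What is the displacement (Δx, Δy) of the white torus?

(0.8, 0.6)

The white torus was at about (6.7, 4.1) and moved to about (7.5, 4.7).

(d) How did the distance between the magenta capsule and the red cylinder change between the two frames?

+0.5

They were about 4.7 units apart before and 5.2 after — 0.5 units further apart.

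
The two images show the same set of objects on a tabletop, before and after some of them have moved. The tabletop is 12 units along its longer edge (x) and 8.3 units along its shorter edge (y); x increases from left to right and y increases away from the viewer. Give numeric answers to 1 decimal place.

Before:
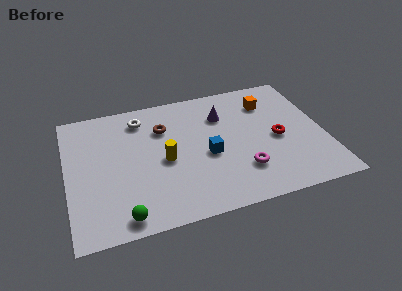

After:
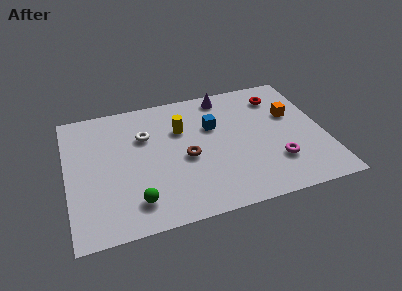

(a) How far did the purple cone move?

1.3

The purple cone was near (7.4, 6.0) before and (7.6, 7.3) after, so it travelled √(0.2² + 1.3²) ≈ 1.3 units.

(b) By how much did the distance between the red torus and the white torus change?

-0.4

Before: roughly 6.9 units apart; after: 6.5. That's 0.4 units closer together.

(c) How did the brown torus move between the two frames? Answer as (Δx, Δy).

(0.9, -2.2)

The brown torus was at about (4.6, 5.9) and moved to about (5.5, 3.7).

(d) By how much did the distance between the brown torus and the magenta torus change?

-0.7

Before: roughly 5.0 units apart; after: 4.3. That's 0.7 units closer together.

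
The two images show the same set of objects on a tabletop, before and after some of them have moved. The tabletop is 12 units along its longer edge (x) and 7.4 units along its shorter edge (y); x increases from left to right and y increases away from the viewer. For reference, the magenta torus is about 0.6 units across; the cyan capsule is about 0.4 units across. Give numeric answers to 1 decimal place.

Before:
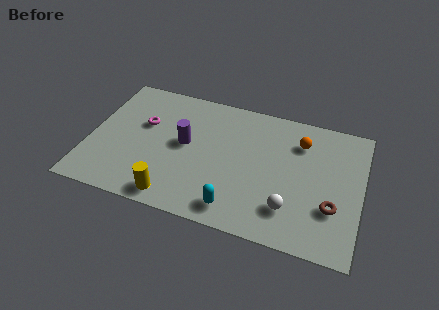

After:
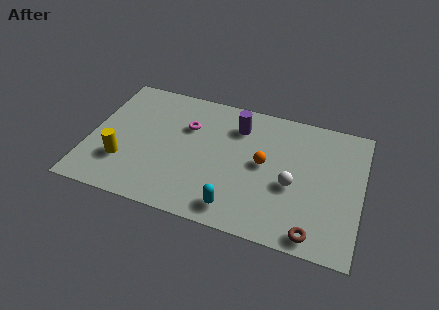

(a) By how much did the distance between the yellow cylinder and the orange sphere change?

-0.7

The distance was about 7.0 in the first image and 6.3 in the second, so they moved 0.7 units closer together.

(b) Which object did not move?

the cyan capsule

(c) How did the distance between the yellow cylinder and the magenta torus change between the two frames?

-0.3

Before: roughly 4.1 units apart; after: 3.8. That's 0.3 units closer together.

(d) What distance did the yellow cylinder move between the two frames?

2.7

From (4.0, 0.9) to (1.6, 2.2), the yellow cylinder covered √(2.4² + 1.3²) ≈ 2.7 units.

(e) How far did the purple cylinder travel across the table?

2.8

The purple cylinder moved from about (4.2, 4.0) to (6.4, 5.7), a distance of √(2.2² + 1.7²) ≈ 2.8.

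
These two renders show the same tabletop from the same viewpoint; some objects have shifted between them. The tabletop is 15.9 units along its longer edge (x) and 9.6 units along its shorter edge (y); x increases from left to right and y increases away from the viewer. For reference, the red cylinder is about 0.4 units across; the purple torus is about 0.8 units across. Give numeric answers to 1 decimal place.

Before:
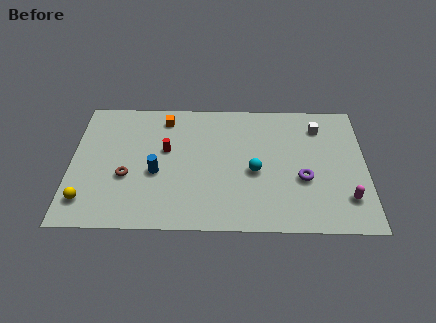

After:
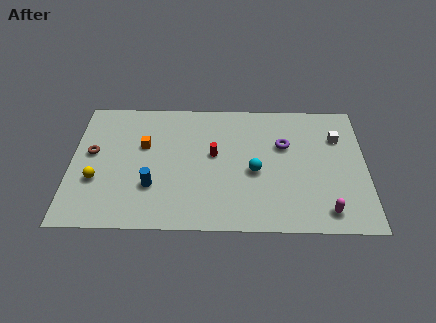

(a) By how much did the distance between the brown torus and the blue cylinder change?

+2.5

Before: roughly 1.6 units apart; after: 4.1. That's 2.5 units further apart.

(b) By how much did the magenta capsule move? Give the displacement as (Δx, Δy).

(-1.1, -0.9)

The magenta capsule was at about (14.8, 2.3) and moved to about (13.7, 1.4).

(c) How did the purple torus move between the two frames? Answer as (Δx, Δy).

(-1.0, 2.5)

From the two frames, the purple torus sits at roughly (12.5, 3.7) before and (11.5, 6.2) after.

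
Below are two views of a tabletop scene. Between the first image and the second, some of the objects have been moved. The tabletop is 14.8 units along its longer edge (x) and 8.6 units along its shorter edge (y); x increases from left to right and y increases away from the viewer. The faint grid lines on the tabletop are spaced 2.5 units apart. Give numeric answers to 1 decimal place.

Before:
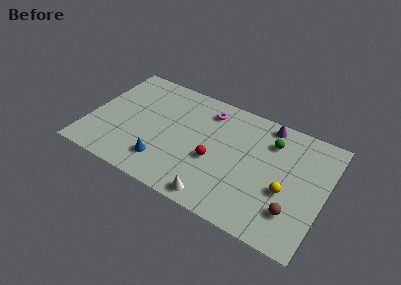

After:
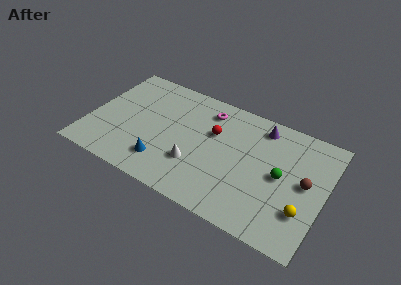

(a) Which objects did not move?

the magenta torus and the blue cone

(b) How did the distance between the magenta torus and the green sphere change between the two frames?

+1.6

They were about 4.1 units apart before and 5.7 after — 1.6 units further apart.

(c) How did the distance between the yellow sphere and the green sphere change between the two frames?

-1.0

Before: roughly 3.4 units apart; after: 2.4. That's 1.0 units closer together.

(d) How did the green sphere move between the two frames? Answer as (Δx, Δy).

(0.9, -2.2)

From the two frames, the green sphere sits at roughly (11.2, 6.5) before and (12.1, 4.3) after.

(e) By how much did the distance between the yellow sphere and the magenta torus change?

+1.5

They were about 6.5 units apart before and 8.0 after — 1.5 units further apart.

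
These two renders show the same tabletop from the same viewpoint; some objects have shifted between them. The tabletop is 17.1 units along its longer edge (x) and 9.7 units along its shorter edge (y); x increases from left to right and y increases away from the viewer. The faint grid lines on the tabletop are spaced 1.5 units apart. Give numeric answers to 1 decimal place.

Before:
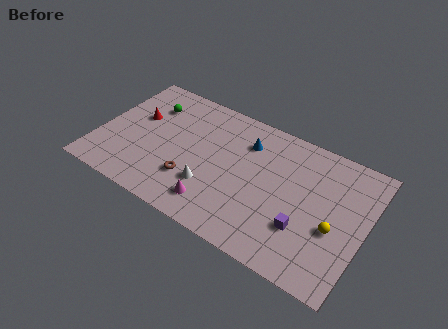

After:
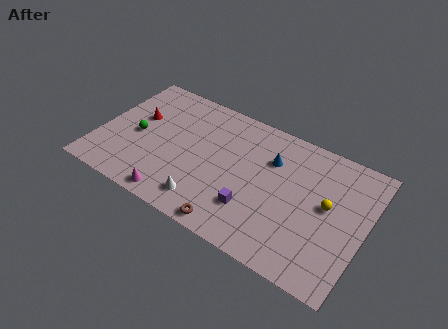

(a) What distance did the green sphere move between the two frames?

2.7

The green sphere was near (2.8, 7.2) before and (2.4, 4.5) after, so it travelled √(0.4² + 2.7²) ≈ 2.7 units.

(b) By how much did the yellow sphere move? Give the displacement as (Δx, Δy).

(-0.6, 1.4)

The yellow sphere started near (15.3, 3.9) and ended near (14.7, 5.3).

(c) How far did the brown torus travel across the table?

3.6

The brown torus moved from about (6.3, 2.8) to (9.3, 0.9), a distance of √(3.0² + 1.9²) ≈ 3.6.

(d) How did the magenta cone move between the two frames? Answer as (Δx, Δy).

(-2.5, -0.8)

From the two frames, the magenta cone sits at roughly (8.0, 1.8) before and (5.5, 1.0) after.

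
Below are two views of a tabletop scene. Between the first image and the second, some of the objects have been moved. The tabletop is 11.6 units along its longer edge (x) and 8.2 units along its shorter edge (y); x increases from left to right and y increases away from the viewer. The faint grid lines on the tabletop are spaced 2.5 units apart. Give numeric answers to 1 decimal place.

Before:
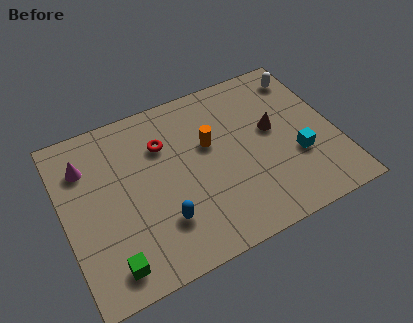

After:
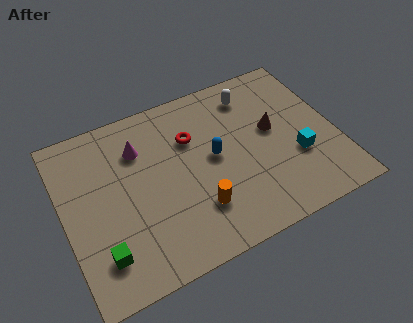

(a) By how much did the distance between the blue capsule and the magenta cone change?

-1.4

Before: roughly 4.8 units apart; after: 3.4. That's 1.4 units closer together.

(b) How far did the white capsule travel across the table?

2.3

From (10.7, 6.8) to (8.4, 6.7), the white capsule covered √(2.3² + 0.1²) ≈ 2.3 units.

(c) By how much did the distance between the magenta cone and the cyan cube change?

-2.2

They were about 9.3 units apart before and 7.1 after — 2.2 units closer together.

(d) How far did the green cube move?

0.7

The green cube was near (1.6, 1.2) before and (1.3, 1.8) after, so it travelled √(0.3² + 0.6²) ≈ 0.7 units.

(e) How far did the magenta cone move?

2.3

The magenta cone moved from about (1.1, 6.1) to (3.4, 6.0), a distance of √(2.3² + 0.1²) ≈ 2.3.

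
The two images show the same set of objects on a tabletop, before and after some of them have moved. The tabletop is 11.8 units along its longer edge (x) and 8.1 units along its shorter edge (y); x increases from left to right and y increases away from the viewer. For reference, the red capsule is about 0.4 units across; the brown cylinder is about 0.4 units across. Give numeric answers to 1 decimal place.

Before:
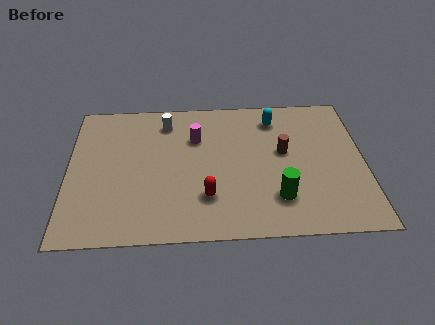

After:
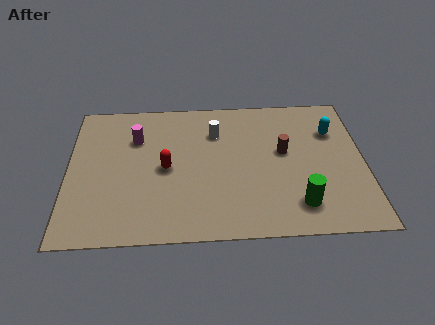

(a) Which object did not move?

the brown cylinder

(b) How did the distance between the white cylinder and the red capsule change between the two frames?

-1.9

The distance was about 4.7 in the first image and 2.8 in the second, so they moved 1.9 units closer together.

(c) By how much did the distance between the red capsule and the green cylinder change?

+2.9

Before: roughly 2.8 units apart; after: 5.7. That's 2.9 units further apart.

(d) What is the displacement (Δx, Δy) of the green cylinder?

(0.8, -0.4)

From the two frames, the green cylinder sits at roughly (8.3, 2.0) before and (9.1, 1.6) after.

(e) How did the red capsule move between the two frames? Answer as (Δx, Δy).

(-1.6, 1.7)

From the two frames, the red capsule sits at roughly (5.5, 2.2) before and (3.9, 3.9) after.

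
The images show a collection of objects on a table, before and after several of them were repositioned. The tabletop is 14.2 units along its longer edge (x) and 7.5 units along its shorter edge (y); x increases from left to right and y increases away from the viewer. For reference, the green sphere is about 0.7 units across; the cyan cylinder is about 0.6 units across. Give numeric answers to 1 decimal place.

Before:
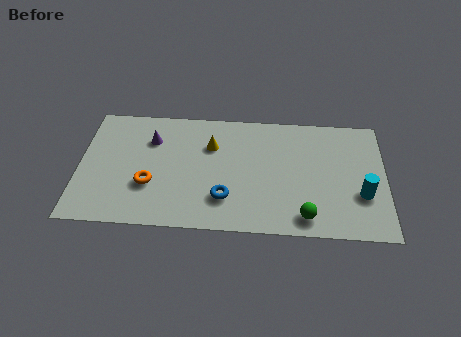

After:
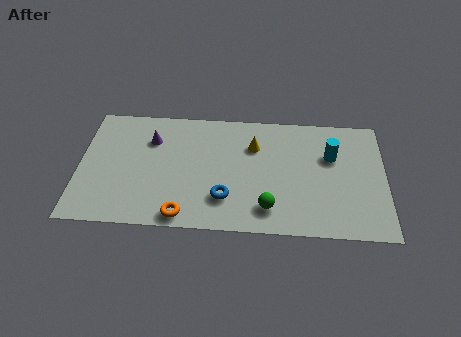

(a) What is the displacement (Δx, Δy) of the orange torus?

(1.6, -1.8)

From the two frames, the orange torus sits at roughly (3.3, 2.6) before and (4.9, 0.8) after.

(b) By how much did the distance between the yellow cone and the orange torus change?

+1.7

Before: roughly 3.8 units apart; after: 5.5. That's 1.7 units further apart.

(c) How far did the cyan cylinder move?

2.7

From (13.1, 2.6) to (11.7, 4.9), the cyan cylinder covered √(1.4² + 2.3²) ≈ 2.7 units.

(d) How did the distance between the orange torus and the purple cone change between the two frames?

+2.1

They were about 2.8 units apart before and 4.9 after — 2.1 units further apart.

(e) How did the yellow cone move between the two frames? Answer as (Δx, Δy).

(2.0, 0.1)

The yellow cone started near (6.1, 5.2) and ended near (8.1, 5.3).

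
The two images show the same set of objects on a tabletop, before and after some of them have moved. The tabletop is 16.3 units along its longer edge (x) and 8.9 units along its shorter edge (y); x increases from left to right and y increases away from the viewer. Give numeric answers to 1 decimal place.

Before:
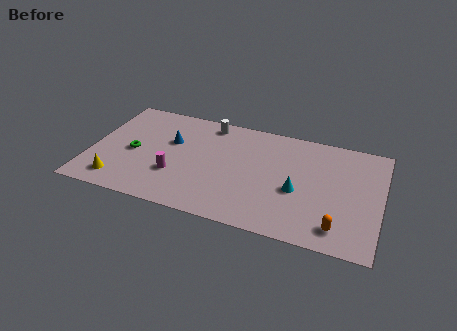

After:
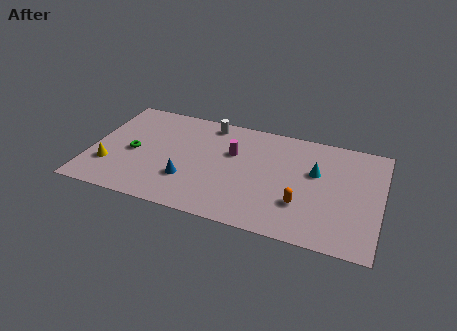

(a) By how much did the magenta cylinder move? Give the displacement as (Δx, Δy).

(3.0, 2.8)

The magenta cylinder was at about (4.9, 2.9) and moved to about (7.9, 5.7).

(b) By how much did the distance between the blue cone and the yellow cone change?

-0.5

The distance was about 4.9 in the first image and 4.4 in the second, so they moved 0.5 units closer together.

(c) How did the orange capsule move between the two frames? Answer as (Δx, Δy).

(-2.1, 1.2)

The orange capsule started near (14.1, 1.5) and ended near (12.0, 2.7).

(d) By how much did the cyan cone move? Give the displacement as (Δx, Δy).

(0.9, 1.8)

The cyan cone started near (11.7, 3.7) and ended near (12.6, 5.5).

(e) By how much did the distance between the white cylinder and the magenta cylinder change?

-2.5

They were about 5.1 units apart before and 2.6 after — 2.5 units closer together.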